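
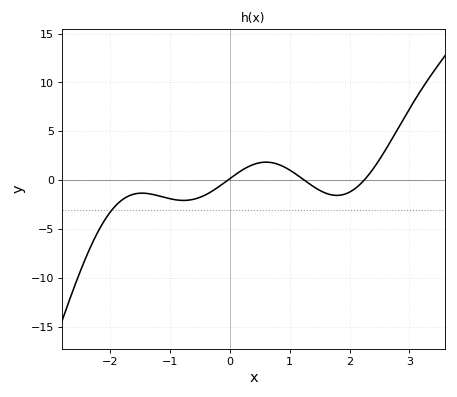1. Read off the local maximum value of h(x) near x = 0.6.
2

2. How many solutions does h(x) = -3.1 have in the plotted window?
1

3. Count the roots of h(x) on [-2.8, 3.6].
3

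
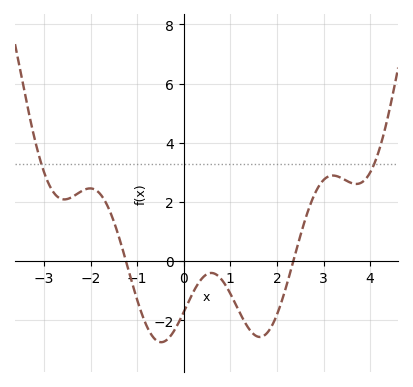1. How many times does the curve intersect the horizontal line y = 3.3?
2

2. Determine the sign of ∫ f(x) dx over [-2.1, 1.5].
negative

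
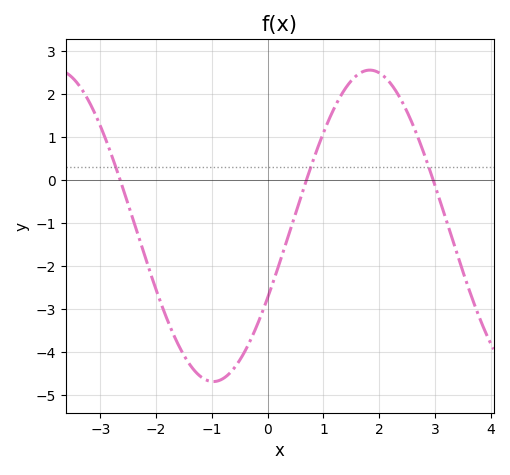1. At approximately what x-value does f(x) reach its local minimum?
-0.972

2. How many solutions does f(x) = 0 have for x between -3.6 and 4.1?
3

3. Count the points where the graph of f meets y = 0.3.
3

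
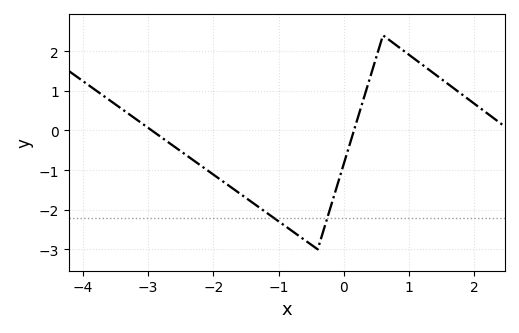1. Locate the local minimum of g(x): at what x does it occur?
-0.4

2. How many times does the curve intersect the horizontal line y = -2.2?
2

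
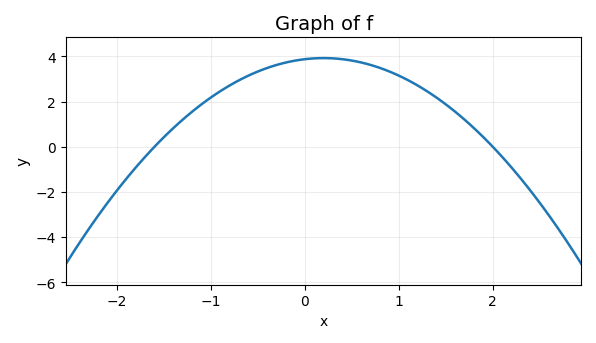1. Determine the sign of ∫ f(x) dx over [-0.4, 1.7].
positive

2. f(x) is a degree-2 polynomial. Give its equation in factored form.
y = -1.21(x + 1.6)(x - 2)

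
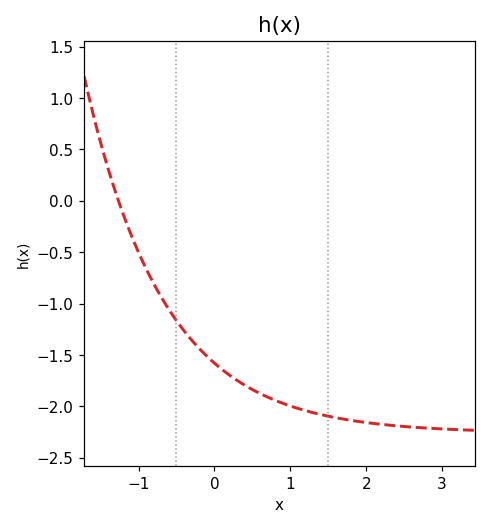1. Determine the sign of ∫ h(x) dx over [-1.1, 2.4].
negative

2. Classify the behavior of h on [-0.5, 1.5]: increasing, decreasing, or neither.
decreasing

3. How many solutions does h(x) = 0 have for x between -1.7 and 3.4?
1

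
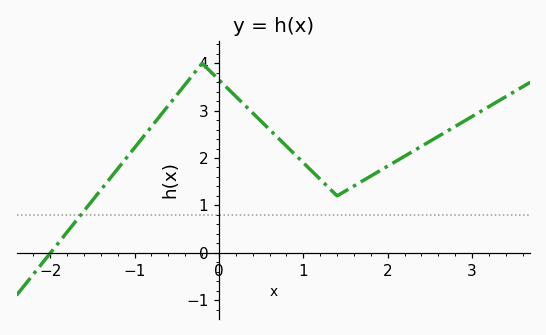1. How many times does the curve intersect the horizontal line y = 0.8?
1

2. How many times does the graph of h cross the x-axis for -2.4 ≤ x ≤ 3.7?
1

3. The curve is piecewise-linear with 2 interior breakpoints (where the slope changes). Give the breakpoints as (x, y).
(-0.2, 4); (1.4, 1.2)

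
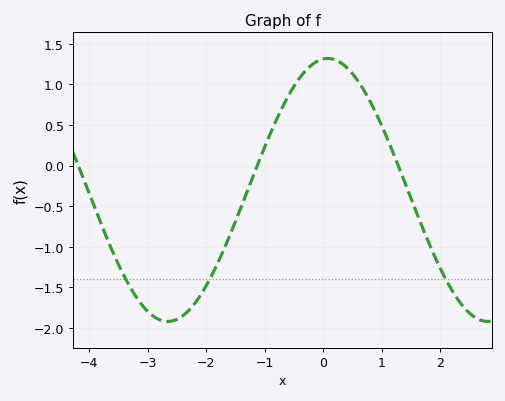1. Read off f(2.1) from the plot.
-1.41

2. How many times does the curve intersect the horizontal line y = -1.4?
3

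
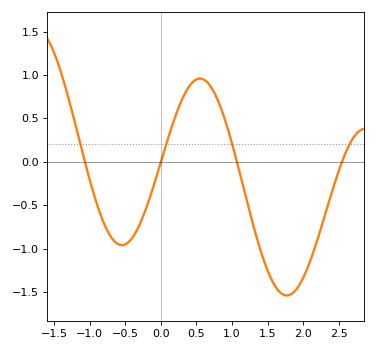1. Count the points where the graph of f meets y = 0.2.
4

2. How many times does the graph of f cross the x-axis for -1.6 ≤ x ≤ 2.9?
4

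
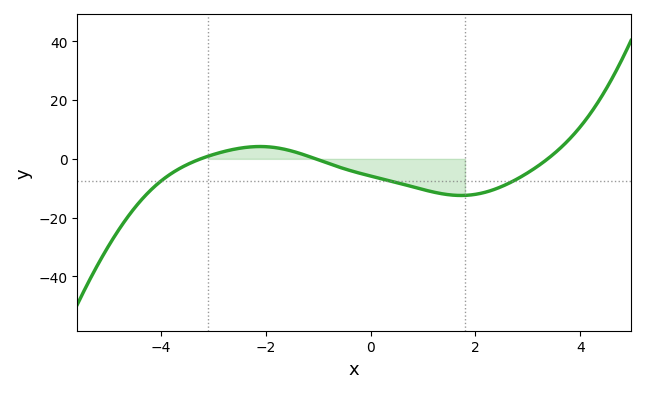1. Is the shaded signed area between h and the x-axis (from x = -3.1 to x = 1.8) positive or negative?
negative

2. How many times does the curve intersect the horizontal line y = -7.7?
3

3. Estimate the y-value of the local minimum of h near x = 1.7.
-12.5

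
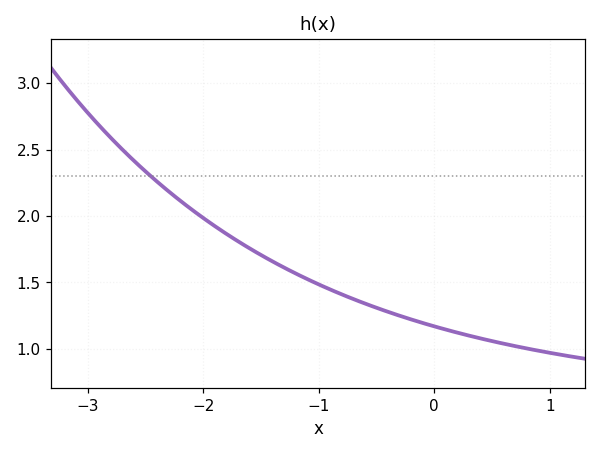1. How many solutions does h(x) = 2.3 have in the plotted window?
1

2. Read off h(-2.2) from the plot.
2.1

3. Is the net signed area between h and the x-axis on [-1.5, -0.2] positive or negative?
positive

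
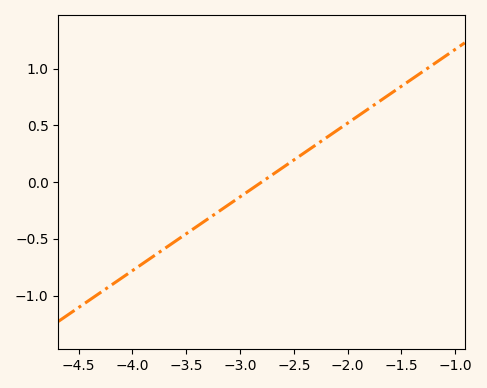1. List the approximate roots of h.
-2.8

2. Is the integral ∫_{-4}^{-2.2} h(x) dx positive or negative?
negative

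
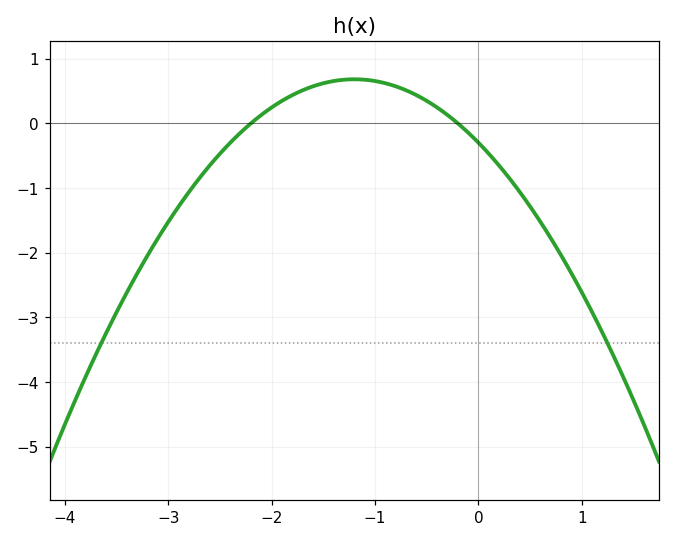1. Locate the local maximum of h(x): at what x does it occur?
-1.2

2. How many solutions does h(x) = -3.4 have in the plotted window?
2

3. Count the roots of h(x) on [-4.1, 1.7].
2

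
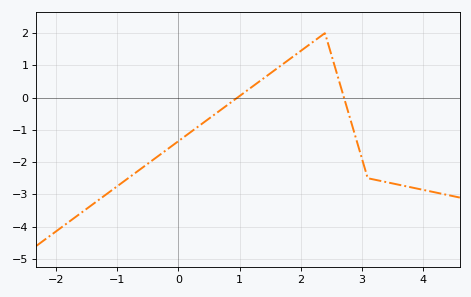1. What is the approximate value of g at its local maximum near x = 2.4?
2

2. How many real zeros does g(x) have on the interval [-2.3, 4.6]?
2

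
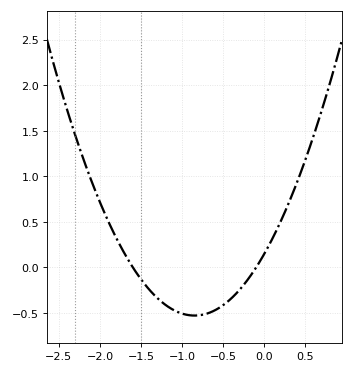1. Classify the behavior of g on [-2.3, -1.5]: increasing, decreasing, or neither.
decreasing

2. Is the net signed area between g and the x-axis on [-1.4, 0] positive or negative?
negative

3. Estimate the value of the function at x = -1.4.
-0.25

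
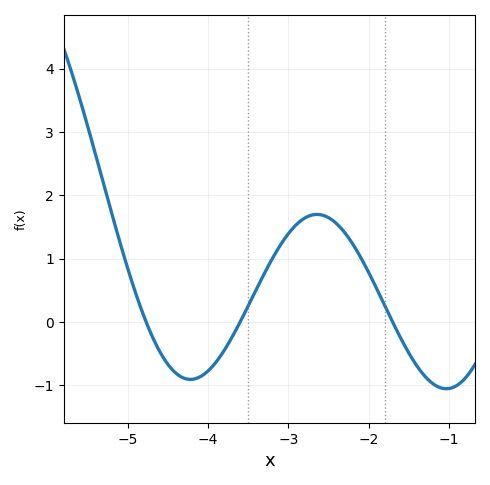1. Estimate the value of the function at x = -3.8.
-0.455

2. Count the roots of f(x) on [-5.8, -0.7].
3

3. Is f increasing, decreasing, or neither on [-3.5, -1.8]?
neither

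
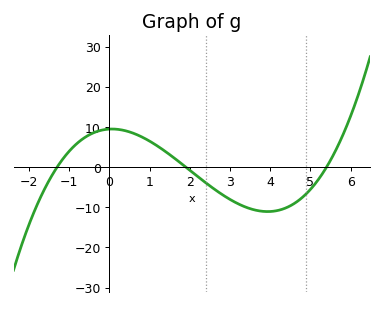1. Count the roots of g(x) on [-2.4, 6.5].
3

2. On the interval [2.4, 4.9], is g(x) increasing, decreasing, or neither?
neither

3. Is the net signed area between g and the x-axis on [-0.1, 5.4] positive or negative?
negative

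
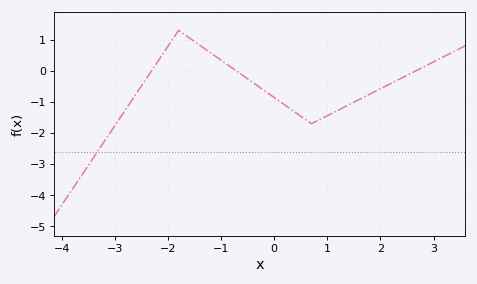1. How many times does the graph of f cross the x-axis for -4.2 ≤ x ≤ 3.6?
3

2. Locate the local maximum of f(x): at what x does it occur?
-1.8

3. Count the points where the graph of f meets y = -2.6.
1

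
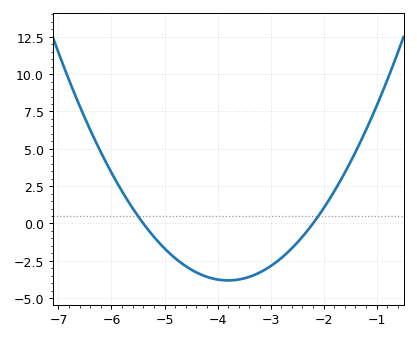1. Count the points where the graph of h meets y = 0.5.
2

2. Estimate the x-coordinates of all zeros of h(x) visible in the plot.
-5.4, -2.2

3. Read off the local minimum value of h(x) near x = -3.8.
-3.81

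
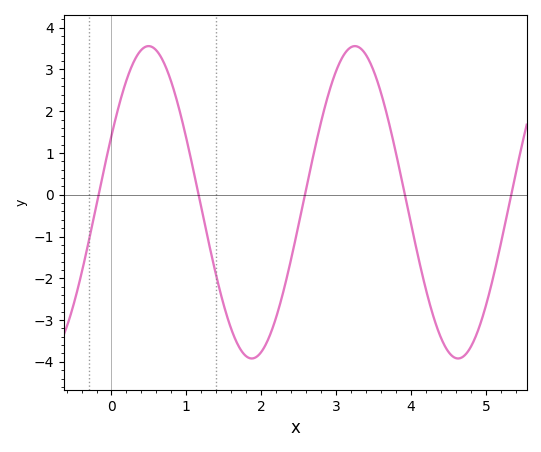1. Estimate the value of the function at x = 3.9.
0.164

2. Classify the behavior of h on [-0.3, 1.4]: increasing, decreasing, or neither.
neither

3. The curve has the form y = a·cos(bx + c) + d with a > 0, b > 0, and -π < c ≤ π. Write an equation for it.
y = 3.74cos(2.28x - 1.13) - 0.18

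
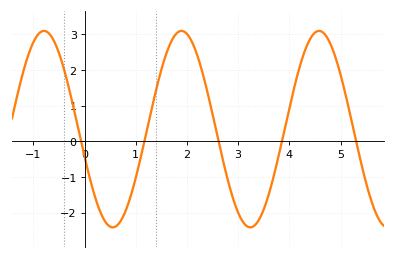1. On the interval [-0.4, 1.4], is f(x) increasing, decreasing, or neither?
neither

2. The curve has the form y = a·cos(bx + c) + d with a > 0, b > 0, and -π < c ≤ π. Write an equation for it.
y = 2.75cos(2.3x + 1.9) + 0.34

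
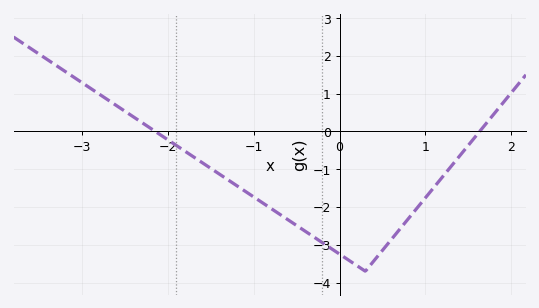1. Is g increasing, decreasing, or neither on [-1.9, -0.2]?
decreasing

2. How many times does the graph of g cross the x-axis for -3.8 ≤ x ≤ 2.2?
2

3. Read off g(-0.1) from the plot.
-3.1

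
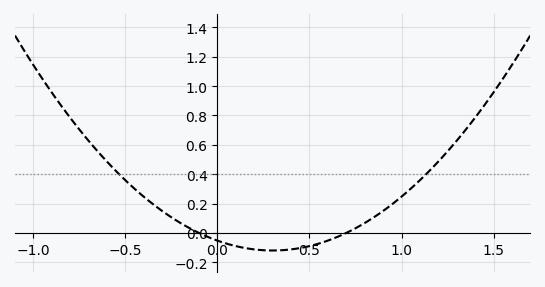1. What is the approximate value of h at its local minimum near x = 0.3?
-0.12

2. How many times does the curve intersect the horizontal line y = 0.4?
2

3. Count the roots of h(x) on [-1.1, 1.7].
2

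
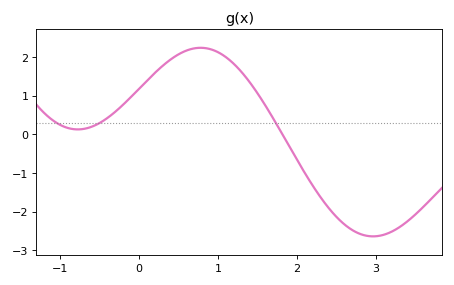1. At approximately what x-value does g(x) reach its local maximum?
0.778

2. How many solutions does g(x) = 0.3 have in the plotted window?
3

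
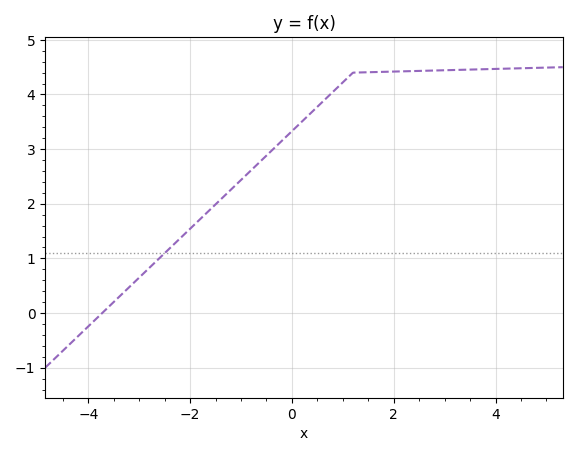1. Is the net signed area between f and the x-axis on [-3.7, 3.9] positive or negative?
positive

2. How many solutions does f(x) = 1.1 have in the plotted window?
1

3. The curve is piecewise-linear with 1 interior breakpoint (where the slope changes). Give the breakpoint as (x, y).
(1.2, 4.4)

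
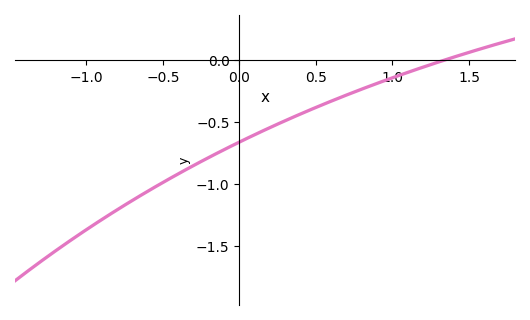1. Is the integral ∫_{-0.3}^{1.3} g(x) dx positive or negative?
negative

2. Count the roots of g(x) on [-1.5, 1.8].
1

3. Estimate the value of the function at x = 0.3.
-0.5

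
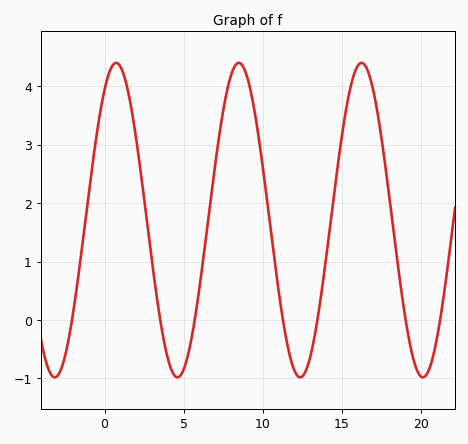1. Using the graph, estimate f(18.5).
1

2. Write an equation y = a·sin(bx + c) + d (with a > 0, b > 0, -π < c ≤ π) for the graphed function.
y = 2.69sin(0.81x + 0.98) + 1.71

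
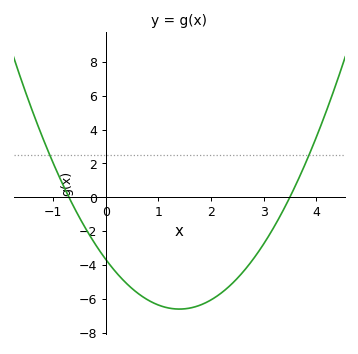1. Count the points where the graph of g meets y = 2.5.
2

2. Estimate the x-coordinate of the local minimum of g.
1.4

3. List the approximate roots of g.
-0.7, 3.5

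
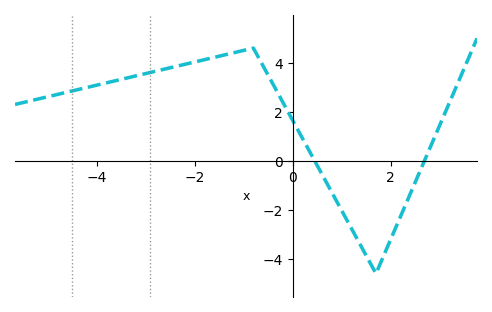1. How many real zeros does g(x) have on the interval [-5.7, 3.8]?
2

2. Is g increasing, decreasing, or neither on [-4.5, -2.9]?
increasing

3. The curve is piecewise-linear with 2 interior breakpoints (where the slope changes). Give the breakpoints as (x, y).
(-0.8, 4.6); (1.7, -4.6)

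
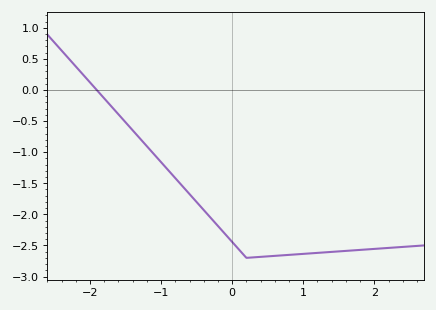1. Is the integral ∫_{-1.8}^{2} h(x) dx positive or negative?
negative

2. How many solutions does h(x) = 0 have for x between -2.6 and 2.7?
1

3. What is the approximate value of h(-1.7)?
-0.25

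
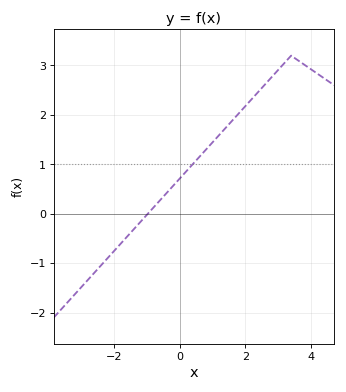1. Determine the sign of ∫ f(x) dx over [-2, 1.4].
positive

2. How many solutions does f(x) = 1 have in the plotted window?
1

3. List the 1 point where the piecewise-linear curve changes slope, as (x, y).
(3.4, 3.2)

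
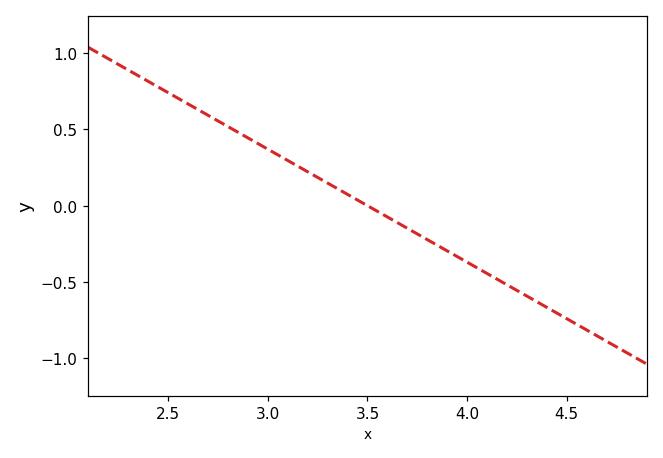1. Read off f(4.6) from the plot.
-0.8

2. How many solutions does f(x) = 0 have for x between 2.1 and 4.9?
1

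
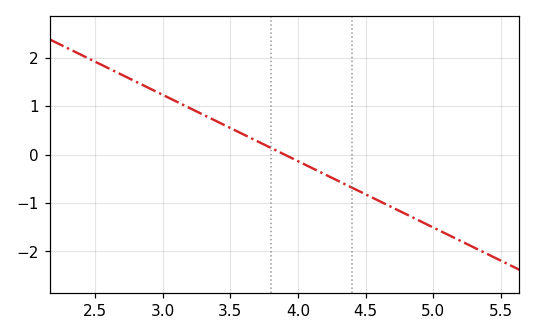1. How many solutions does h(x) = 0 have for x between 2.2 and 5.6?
1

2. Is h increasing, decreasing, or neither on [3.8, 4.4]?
decreasing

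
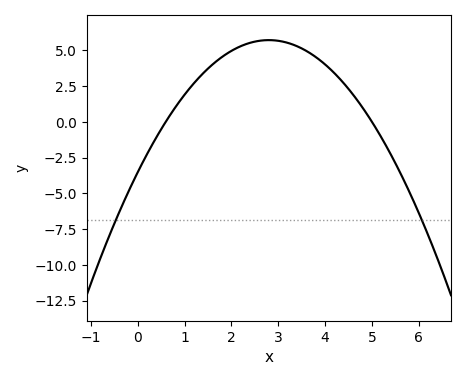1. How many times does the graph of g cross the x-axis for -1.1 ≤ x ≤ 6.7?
2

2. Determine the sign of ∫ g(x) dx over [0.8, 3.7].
positive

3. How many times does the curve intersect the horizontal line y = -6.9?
2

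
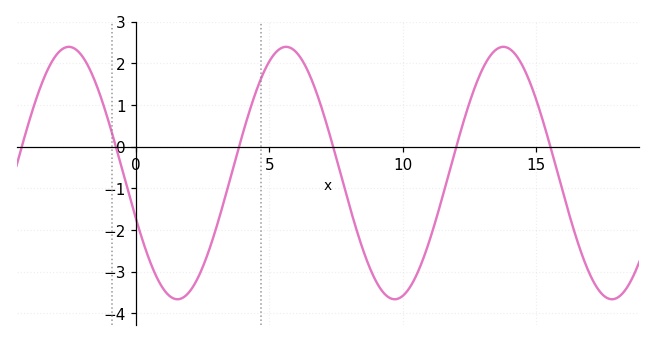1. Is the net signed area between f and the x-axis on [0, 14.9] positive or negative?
negative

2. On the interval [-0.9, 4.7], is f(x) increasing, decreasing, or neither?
neither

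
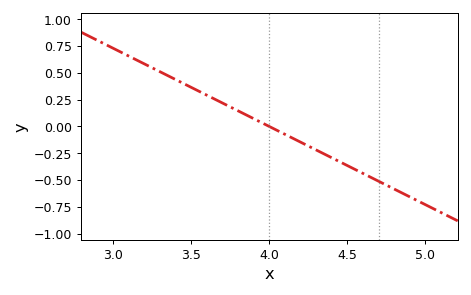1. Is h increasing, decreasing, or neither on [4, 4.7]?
decreasing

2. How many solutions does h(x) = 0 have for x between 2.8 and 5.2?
1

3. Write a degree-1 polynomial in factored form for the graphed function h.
y = -0.73(x - 4)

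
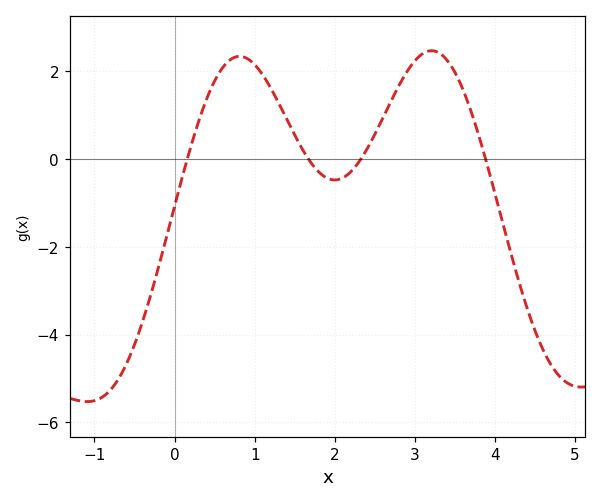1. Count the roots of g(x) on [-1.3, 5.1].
4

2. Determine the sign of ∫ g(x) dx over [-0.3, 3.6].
positive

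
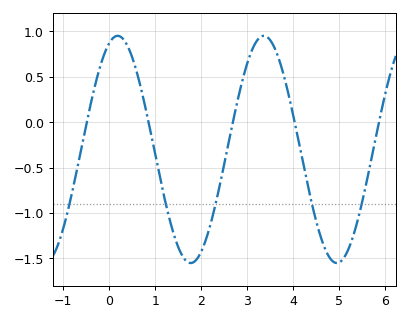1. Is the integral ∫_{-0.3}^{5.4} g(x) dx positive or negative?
negative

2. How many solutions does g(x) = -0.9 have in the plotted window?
5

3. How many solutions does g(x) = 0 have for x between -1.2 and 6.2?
5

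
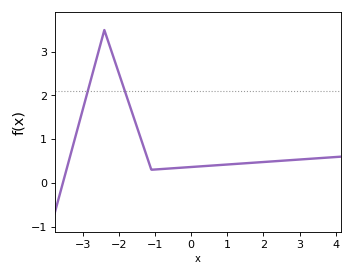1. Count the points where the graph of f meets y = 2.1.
2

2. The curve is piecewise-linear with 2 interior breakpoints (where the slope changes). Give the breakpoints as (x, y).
(-2.4, 3.5); (-1.1, 0.3)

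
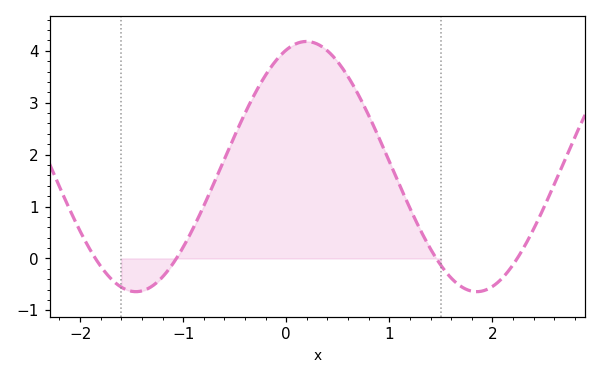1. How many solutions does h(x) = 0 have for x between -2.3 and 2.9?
4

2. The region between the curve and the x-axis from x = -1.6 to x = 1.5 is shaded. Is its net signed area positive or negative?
positive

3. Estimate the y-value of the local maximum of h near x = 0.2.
4.2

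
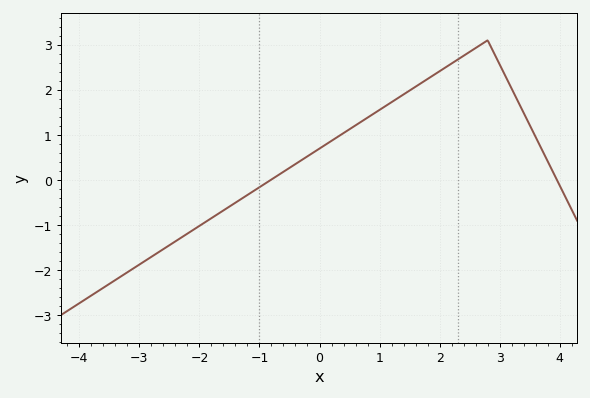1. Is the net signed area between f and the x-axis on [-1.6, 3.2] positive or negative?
positive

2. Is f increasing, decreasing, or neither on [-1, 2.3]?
increasing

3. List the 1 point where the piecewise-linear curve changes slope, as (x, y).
(2.8, 3.1)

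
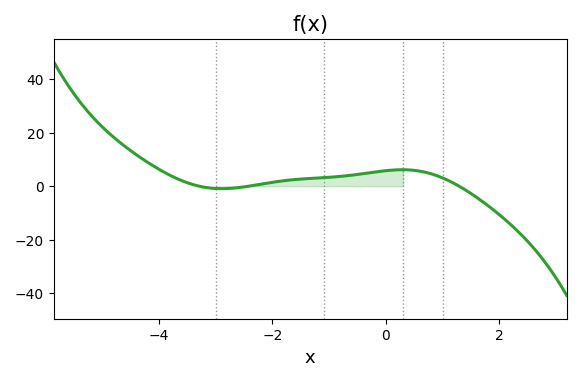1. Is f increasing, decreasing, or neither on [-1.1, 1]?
neither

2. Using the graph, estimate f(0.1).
6.02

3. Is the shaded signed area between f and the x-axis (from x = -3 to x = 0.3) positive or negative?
positive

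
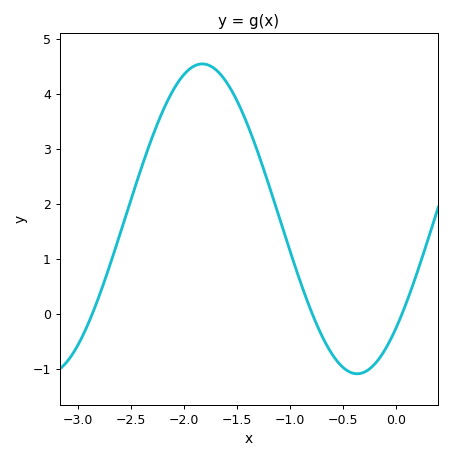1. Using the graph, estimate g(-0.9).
0.6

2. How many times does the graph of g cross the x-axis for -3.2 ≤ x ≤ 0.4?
3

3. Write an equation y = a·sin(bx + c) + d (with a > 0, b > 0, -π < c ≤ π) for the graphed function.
y = 2.81sin(2.1x - 0.78) + 1.73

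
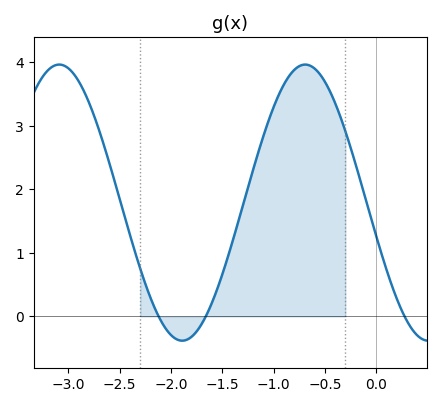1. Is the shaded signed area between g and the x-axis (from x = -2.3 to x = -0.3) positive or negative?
positive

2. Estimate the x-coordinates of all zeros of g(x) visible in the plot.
-2.1, -1.7, 0.3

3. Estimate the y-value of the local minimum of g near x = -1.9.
-0.4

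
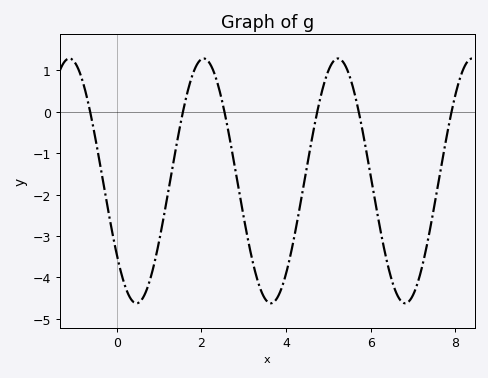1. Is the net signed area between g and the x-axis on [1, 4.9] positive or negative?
negative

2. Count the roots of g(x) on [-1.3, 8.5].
6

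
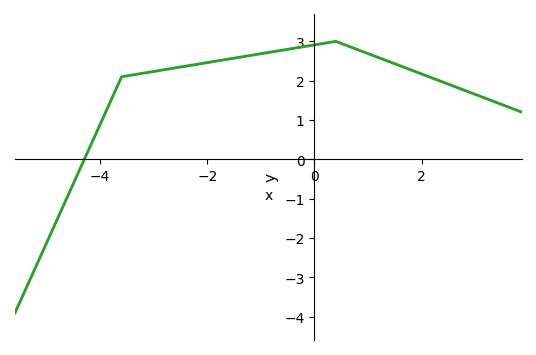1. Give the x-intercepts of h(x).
-4.2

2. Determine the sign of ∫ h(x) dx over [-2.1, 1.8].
positive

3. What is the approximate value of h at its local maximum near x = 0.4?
3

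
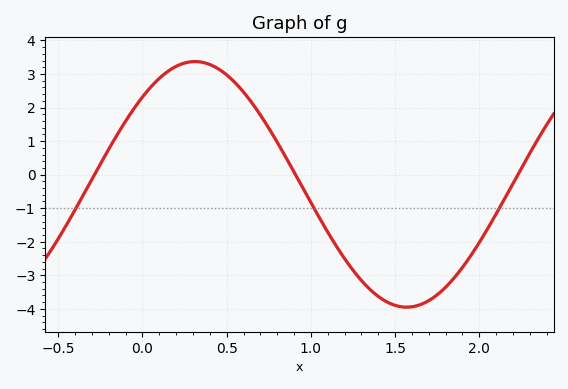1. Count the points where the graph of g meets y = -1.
3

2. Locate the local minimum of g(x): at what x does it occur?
1.55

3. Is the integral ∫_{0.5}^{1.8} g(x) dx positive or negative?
negative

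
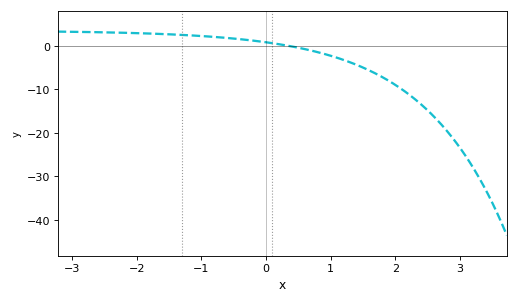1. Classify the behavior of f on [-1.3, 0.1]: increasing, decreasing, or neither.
decreasing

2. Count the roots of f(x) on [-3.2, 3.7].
1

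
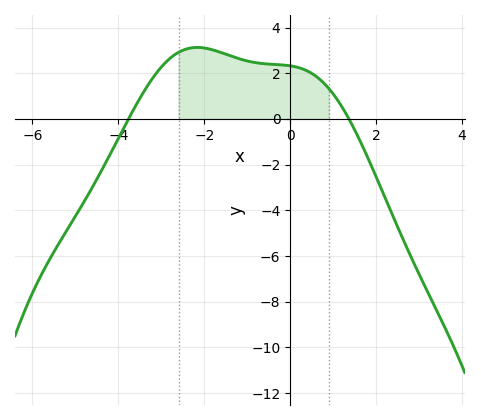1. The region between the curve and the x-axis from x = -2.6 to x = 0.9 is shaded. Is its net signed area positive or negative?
positive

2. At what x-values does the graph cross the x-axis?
-3.76, 1.37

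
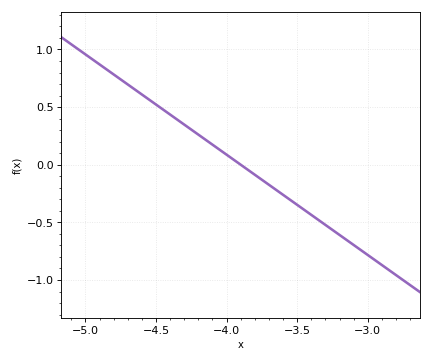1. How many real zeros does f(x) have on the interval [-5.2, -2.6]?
1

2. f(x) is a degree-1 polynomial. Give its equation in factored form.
y = -0.87(x + 3.9)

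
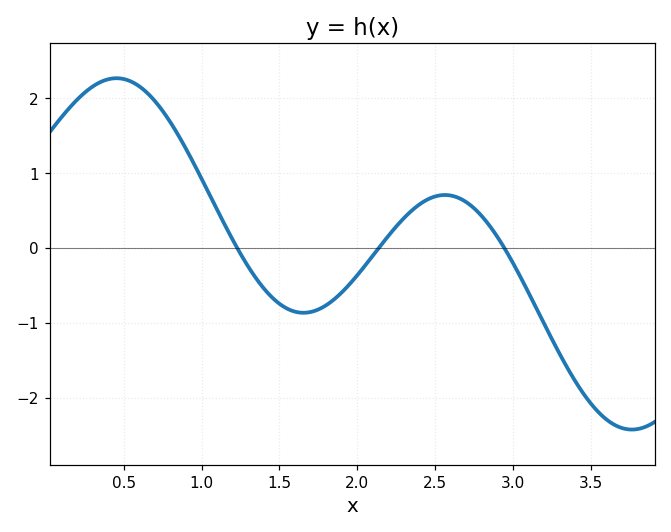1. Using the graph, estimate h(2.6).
0.7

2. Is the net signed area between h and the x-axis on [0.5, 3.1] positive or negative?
positive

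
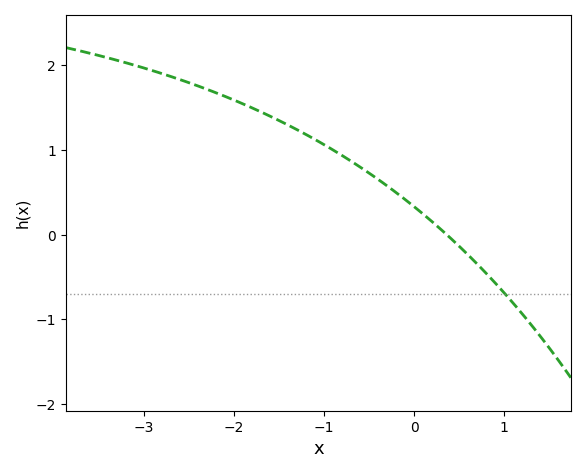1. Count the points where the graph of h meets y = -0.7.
1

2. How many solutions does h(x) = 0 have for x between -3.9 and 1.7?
1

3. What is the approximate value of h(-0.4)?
0.653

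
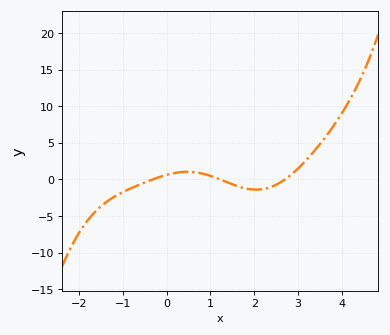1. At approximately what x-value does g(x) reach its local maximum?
0.5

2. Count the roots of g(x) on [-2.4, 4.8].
3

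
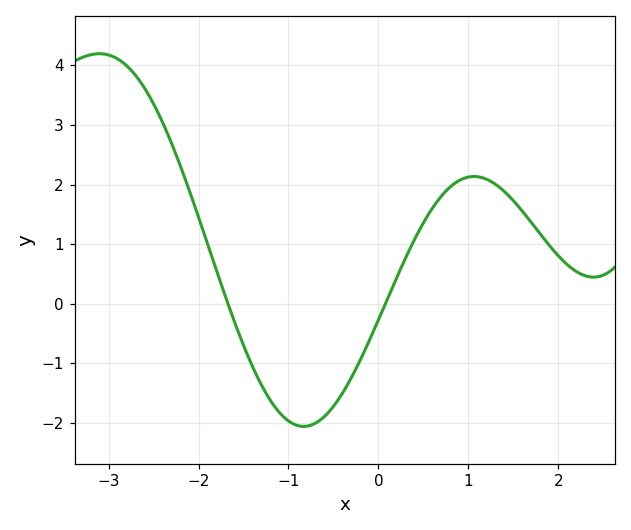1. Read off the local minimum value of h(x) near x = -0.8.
-2.06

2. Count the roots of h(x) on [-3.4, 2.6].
2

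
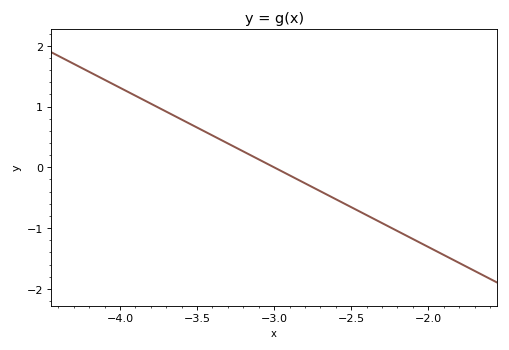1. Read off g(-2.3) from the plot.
-0.917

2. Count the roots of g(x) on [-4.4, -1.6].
1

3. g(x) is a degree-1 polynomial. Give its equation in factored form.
y = -1.31(x + 3)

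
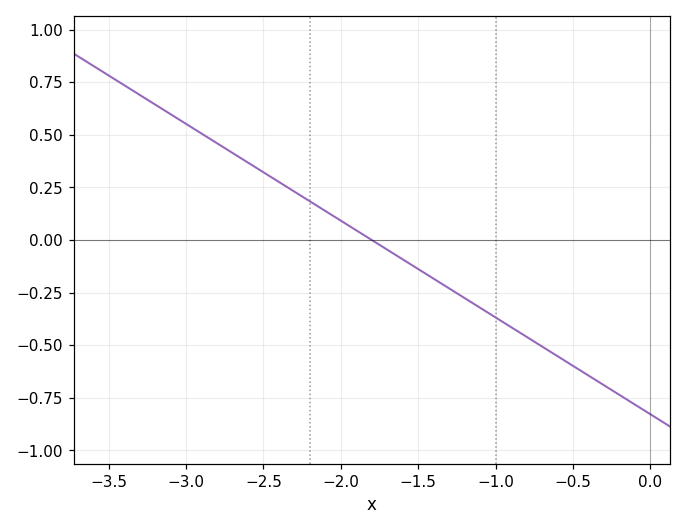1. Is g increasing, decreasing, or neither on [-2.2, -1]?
decreasing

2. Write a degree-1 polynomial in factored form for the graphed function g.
y = -0.46(x + 1.8)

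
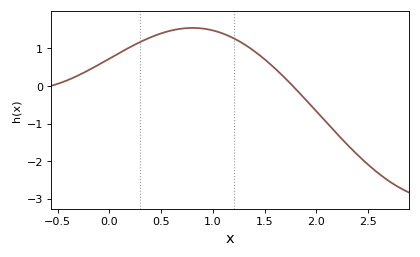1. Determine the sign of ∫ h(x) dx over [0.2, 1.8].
positive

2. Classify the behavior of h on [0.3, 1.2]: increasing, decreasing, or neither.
neither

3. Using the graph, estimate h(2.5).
-2.1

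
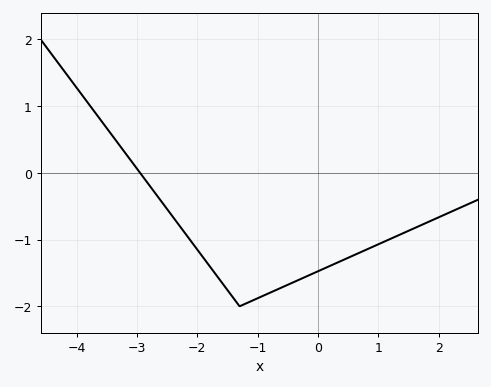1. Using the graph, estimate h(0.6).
-1.23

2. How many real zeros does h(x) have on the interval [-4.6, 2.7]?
1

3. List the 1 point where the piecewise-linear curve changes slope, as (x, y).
(-1.3, -2)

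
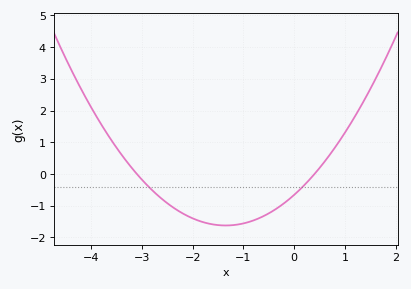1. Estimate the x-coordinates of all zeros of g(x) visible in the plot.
-3.1, 0.4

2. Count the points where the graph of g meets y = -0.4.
2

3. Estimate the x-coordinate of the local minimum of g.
-1.35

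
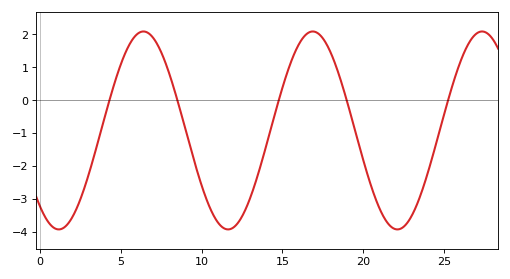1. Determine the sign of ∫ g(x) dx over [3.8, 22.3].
negative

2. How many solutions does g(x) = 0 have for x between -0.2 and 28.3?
5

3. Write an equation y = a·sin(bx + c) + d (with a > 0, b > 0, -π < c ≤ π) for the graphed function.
y = 3.01sin(0.6x - 2.27) - 0.92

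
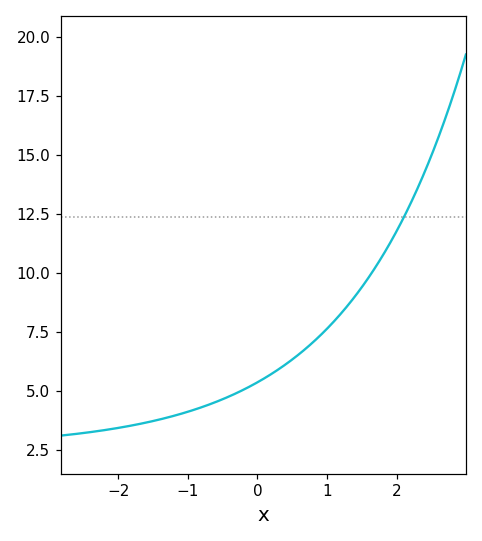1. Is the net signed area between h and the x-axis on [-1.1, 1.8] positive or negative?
positive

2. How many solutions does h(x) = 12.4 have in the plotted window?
1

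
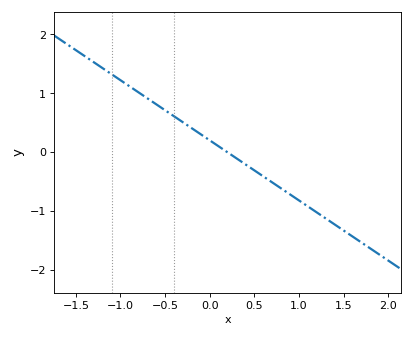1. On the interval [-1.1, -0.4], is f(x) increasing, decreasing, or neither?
decreasing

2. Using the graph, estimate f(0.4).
-0.2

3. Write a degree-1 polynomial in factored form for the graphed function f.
y = -1.02(x - 0.2)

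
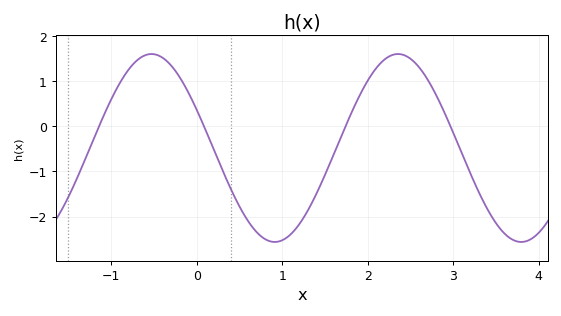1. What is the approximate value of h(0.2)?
-0.515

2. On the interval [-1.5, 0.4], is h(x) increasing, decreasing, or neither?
neither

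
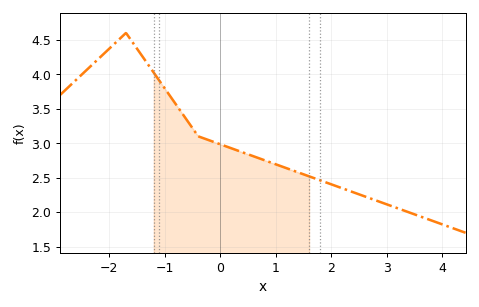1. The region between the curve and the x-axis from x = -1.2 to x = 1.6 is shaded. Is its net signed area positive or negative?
positive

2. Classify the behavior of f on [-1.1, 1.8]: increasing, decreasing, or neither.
decreasing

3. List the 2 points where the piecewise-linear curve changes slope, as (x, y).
(-1.7, 4.6); (-0.4, 3.1)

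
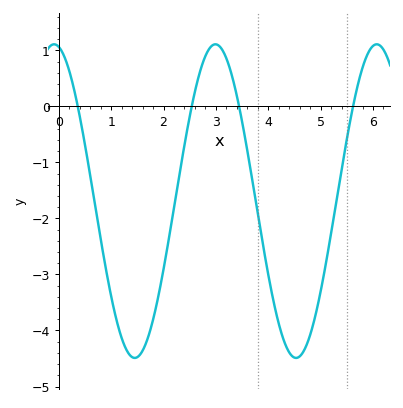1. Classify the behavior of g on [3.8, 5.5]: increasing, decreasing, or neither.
neither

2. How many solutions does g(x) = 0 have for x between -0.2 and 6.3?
4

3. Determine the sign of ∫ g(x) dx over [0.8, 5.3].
negative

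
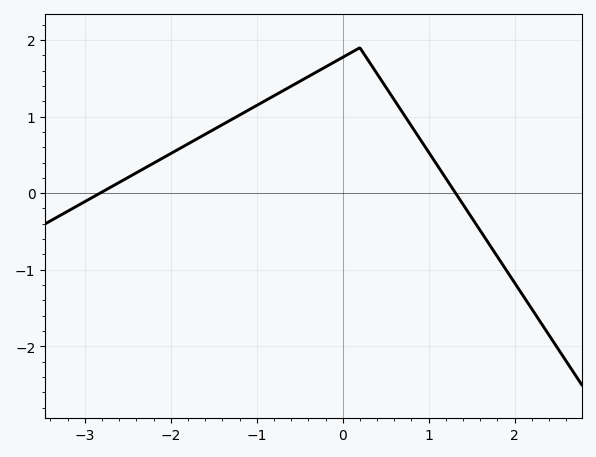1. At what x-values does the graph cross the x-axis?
-2.82, 1.31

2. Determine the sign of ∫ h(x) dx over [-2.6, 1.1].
positive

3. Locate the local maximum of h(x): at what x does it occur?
0.199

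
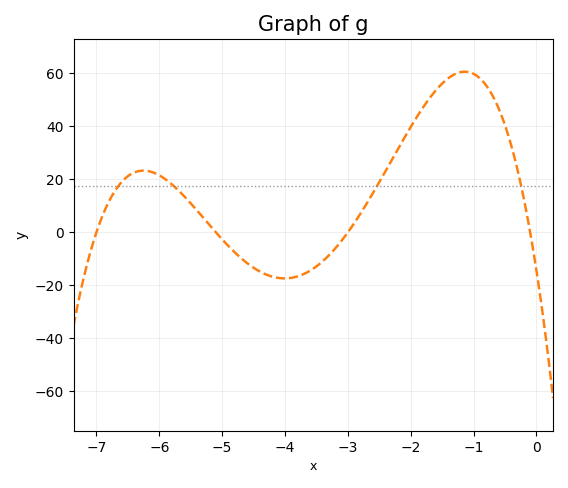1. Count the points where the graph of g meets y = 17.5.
4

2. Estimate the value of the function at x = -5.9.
20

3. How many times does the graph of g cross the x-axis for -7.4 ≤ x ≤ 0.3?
4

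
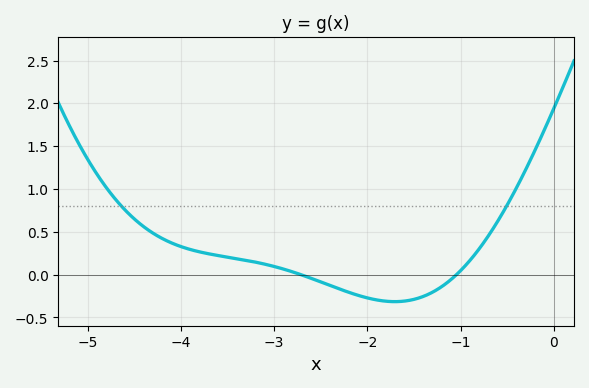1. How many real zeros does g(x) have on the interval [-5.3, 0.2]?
2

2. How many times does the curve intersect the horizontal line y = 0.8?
2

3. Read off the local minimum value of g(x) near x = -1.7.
-0.3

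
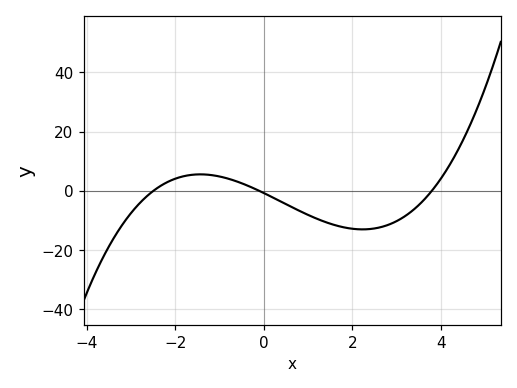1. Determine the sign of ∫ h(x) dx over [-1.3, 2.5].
negative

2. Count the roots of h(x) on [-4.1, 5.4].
3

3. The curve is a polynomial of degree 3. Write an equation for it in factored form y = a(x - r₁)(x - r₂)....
y = 0.75(x + 2.5)(x + 0.1)(x - 3.8)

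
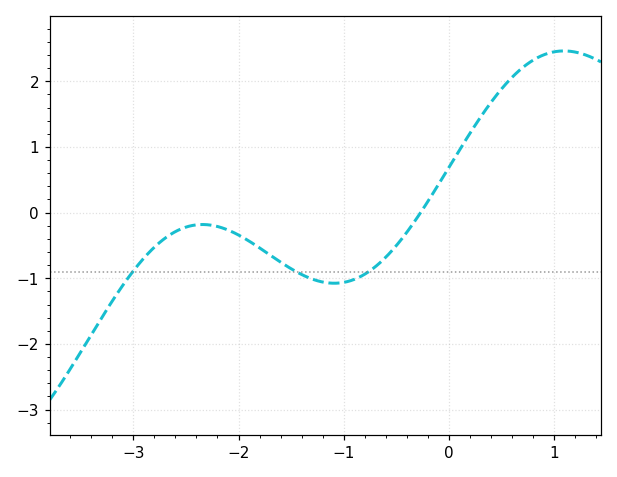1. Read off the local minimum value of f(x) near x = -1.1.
-1.1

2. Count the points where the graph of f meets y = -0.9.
3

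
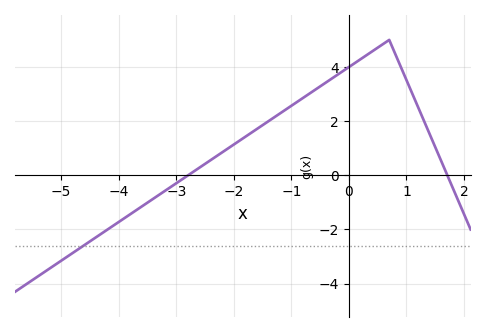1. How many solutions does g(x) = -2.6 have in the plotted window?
1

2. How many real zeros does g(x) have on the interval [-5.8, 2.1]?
2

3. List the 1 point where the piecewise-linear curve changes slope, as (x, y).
(0.7, 5)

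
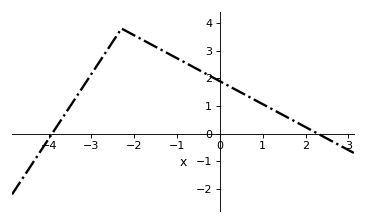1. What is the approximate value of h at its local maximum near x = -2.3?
3.8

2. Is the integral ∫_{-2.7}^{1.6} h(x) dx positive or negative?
positive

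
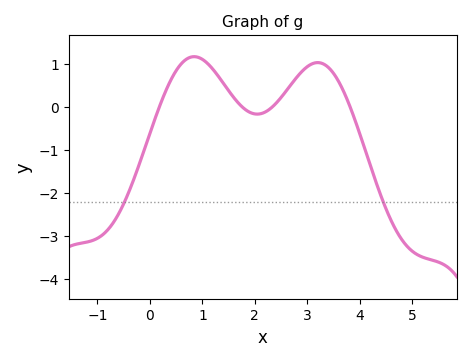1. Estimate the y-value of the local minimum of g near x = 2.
-0.166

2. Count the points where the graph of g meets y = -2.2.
2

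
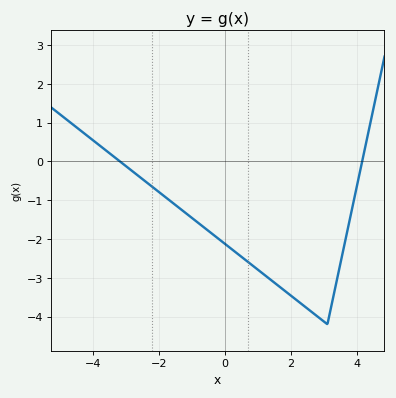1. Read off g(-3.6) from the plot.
0.283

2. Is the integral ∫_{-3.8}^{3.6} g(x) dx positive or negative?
negative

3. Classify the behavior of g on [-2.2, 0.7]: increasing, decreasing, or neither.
decreasing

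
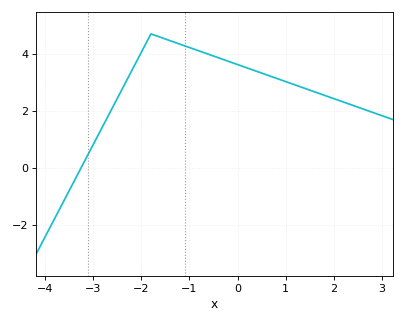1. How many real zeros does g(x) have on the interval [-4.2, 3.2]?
1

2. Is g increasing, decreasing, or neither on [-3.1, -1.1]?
neither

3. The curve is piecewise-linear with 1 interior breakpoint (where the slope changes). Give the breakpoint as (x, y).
(-1.8, 4.7)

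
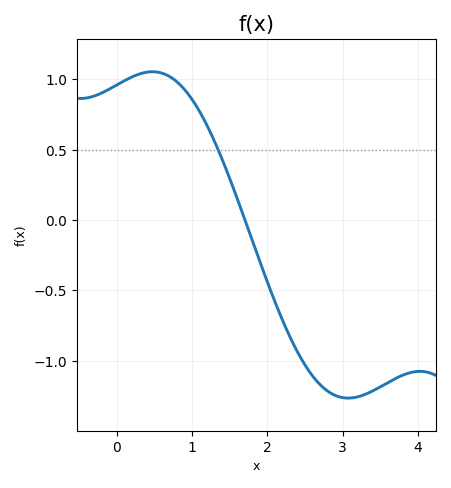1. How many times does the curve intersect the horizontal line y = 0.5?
1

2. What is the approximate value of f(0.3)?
1.05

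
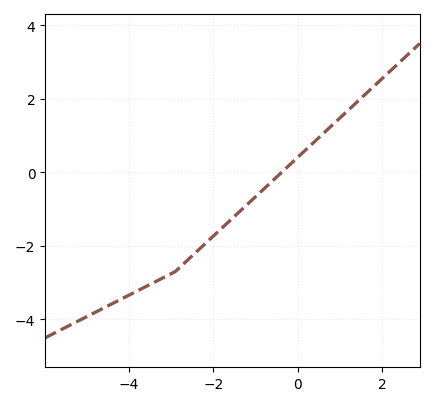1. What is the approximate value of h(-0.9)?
-0.559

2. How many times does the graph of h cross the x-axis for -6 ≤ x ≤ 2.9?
1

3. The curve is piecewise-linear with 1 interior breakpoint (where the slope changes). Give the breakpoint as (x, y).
(-2.9, -2.7)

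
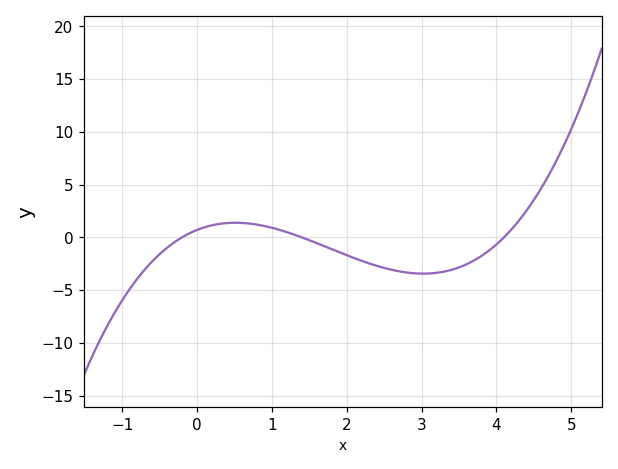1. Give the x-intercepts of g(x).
-0.2, 1.4, 4.1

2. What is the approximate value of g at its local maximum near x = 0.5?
1.5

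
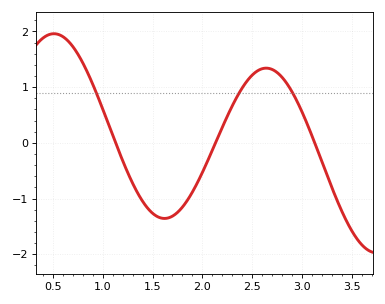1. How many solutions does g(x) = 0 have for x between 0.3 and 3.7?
3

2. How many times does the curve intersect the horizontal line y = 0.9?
3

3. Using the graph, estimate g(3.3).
-0.8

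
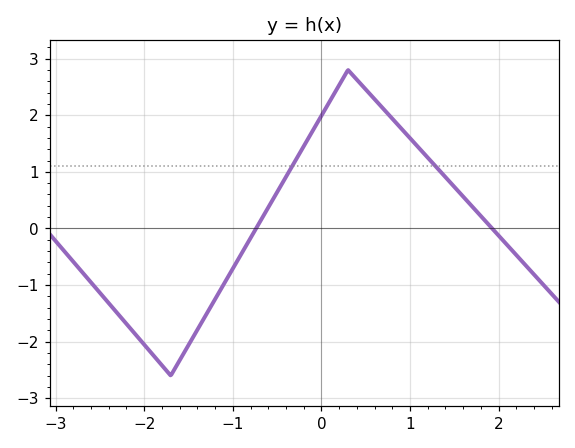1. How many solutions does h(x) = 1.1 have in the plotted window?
2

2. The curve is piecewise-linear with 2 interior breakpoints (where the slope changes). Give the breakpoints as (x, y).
(-1.7, -2.6); (0.3, 2.8)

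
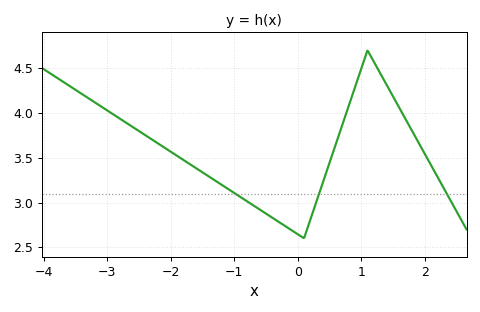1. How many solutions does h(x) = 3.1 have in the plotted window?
3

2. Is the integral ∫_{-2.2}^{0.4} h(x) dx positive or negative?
positive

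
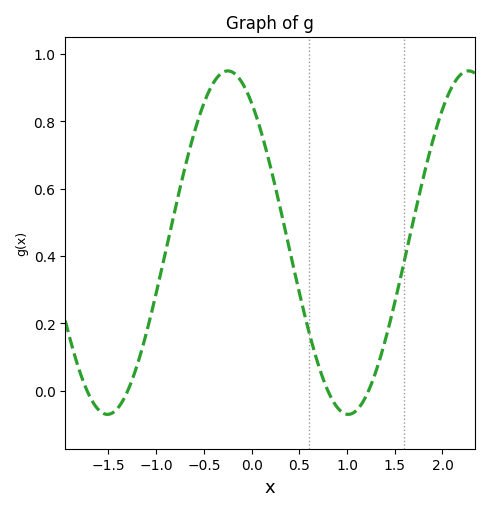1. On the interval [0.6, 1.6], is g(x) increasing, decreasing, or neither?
neither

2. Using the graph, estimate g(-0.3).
0.94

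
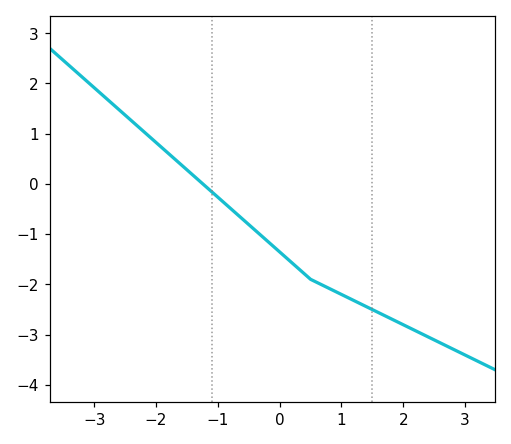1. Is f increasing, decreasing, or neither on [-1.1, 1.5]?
decreasing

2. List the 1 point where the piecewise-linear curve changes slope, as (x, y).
(0.5, -1.9)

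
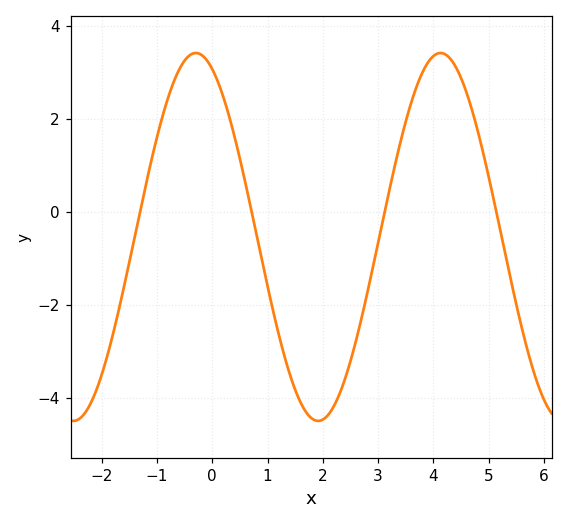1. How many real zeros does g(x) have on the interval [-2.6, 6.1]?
4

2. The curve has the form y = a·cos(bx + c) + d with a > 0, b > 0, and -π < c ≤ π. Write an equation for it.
y = 3.95cos(1.42x + 0.422) - 0.54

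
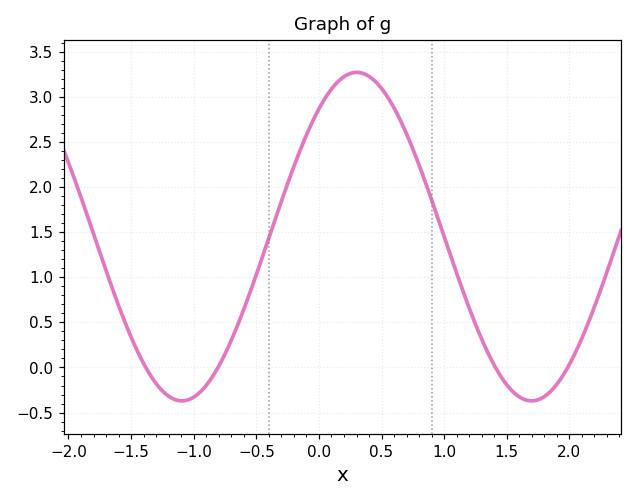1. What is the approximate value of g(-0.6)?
0.645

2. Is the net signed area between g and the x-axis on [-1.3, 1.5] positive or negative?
positive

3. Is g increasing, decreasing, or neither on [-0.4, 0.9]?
neither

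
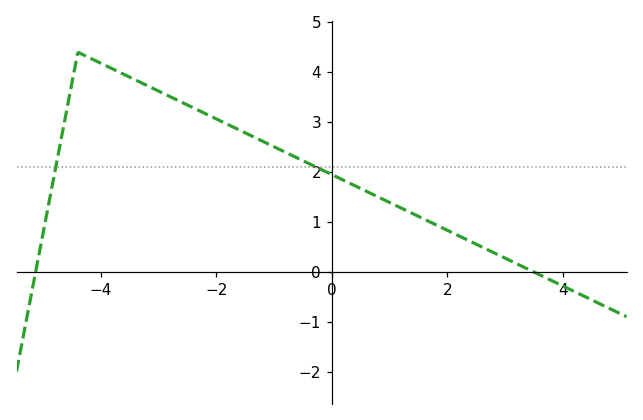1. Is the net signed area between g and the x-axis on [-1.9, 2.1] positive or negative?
positive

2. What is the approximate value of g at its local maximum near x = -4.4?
4.4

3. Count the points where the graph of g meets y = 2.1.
2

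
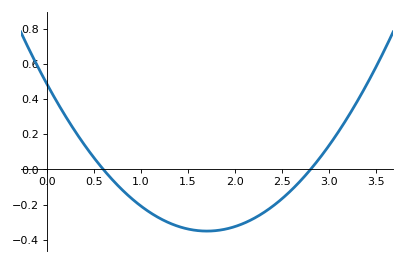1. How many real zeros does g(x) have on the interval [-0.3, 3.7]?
2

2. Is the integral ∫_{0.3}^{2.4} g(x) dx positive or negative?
negative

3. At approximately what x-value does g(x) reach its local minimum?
1.7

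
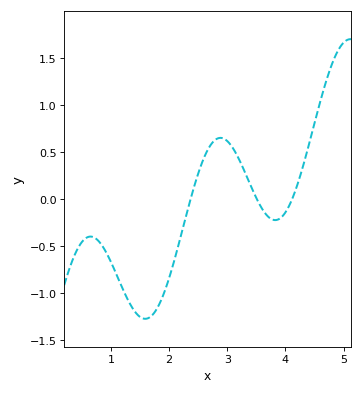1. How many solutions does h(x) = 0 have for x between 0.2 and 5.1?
3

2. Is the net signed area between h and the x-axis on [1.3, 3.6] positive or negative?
negative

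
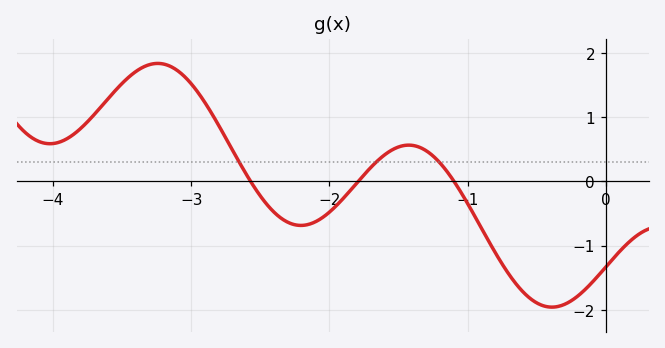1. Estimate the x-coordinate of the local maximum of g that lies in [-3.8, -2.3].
-3.24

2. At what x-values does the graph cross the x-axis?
-2.57, -1.79, -1.1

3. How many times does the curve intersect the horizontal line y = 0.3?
3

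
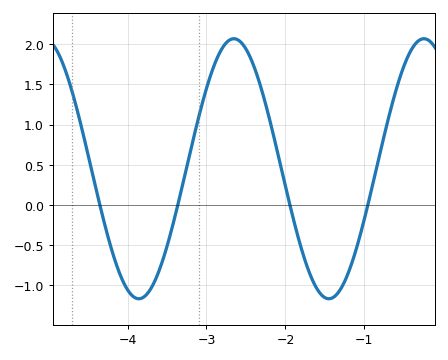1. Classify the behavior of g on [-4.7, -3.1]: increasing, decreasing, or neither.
neither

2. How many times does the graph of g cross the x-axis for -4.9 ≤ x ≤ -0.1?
4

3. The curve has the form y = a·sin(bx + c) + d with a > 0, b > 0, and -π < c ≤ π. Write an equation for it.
y = 1.62sin(2.6x + 2.2) + 0.45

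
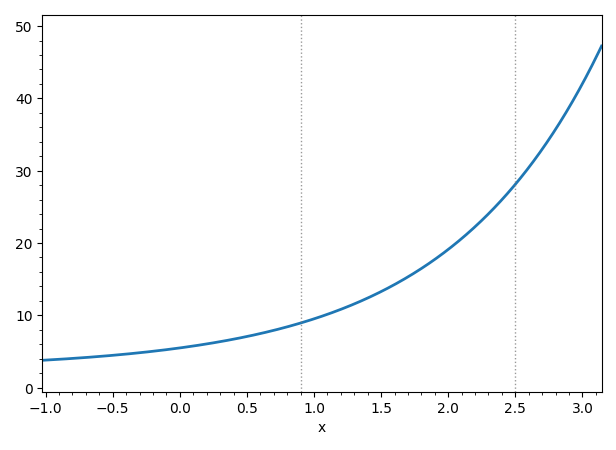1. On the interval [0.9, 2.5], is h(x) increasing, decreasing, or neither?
increasing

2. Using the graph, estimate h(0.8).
8.41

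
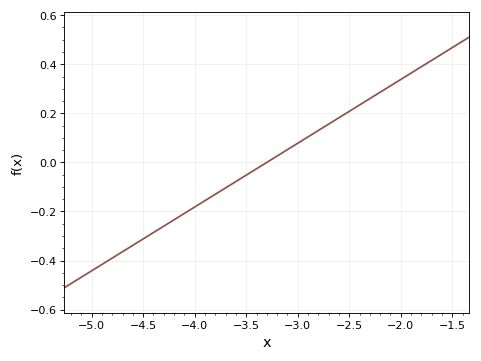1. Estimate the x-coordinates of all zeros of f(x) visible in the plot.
-3.3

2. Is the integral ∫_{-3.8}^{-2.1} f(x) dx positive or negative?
positive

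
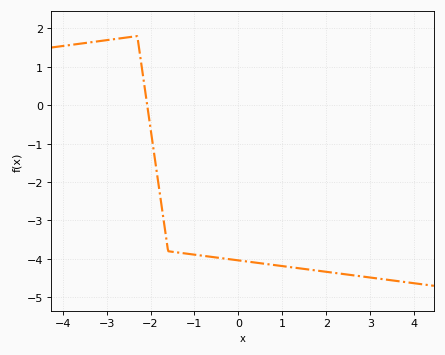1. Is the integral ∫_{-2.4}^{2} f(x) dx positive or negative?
negative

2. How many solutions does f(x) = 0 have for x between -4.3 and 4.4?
1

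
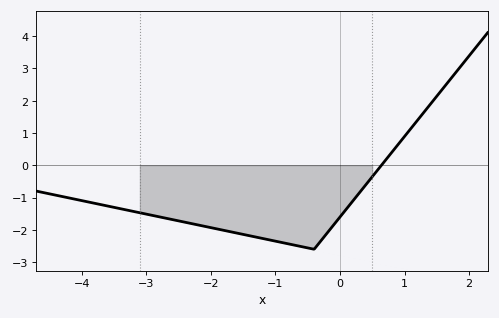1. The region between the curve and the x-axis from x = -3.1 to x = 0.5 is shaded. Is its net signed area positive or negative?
negative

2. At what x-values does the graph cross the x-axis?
0.643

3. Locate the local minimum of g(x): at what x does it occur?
-0.401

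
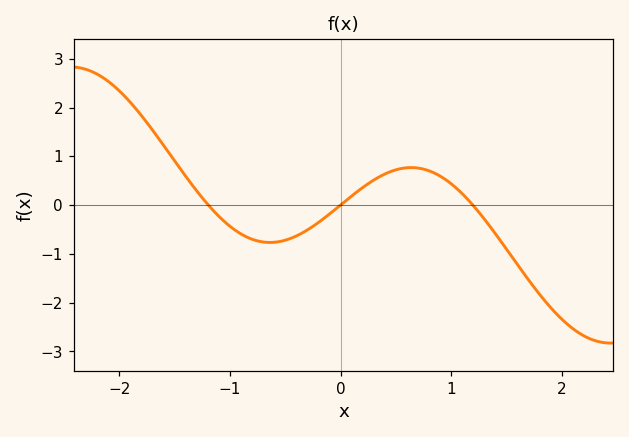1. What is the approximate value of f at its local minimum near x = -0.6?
-0.768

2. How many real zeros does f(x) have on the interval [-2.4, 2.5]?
3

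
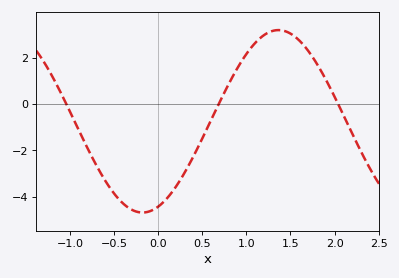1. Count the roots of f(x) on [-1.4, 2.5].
3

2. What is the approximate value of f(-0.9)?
-1.2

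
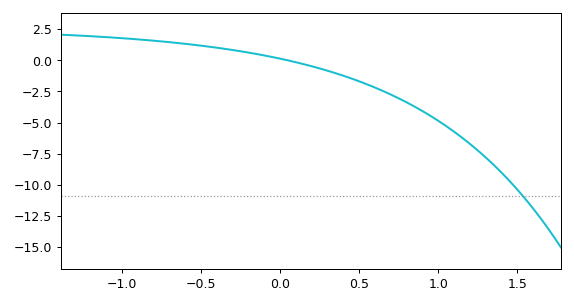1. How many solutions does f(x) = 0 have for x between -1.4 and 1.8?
1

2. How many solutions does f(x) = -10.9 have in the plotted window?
1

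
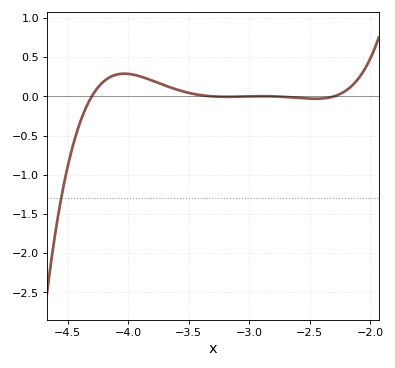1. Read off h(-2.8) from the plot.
0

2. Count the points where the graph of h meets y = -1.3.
1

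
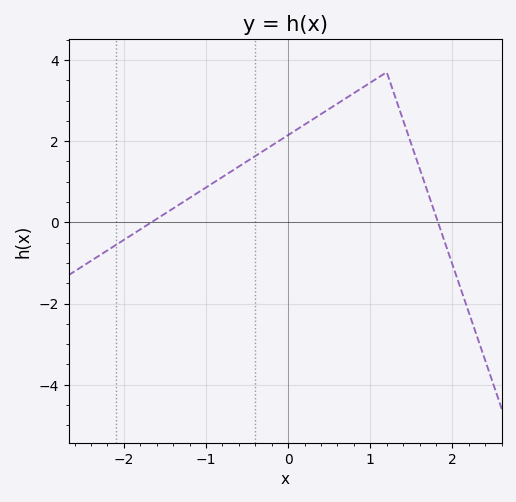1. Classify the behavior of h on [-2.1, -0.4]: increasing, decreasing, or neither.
increasing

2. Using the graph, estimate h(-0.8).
1.12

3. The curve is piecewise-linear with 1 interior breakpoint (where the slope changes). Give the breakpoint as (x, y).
(1.2, 3.7)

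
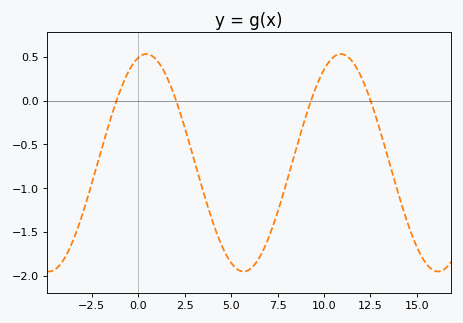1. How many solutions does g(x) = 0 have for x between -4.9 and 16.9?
4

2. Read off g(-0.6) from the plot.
0.3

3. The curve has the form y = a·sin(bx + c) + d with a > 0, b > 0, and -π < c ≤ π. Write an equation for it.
y = 1.24sin(0.6x + 1.3) - 0.71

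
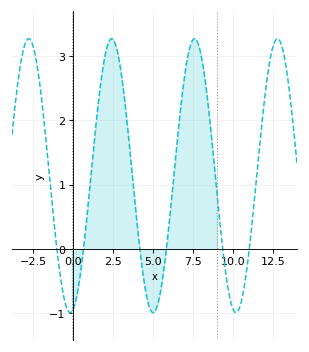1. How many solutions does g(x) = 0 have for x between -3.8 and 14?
6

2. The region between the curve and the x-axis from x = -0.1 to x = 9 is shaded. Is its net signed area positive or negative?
positive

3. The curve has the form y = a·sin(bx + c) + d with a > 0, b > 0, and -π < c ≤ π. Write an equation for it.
y = 2.13sin(1.21x - 1.34) + 1.14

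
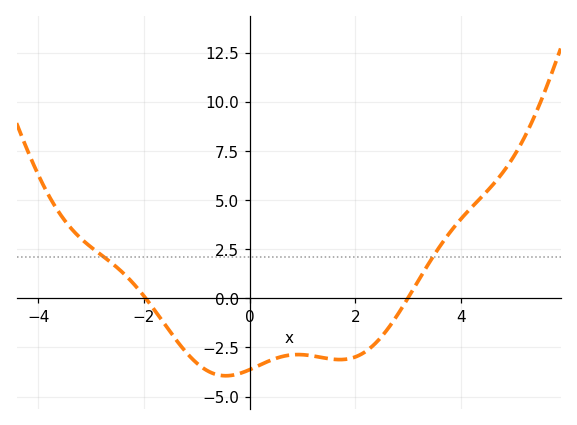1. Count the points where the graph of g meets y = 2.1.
2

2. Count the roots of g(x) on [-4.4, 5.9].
2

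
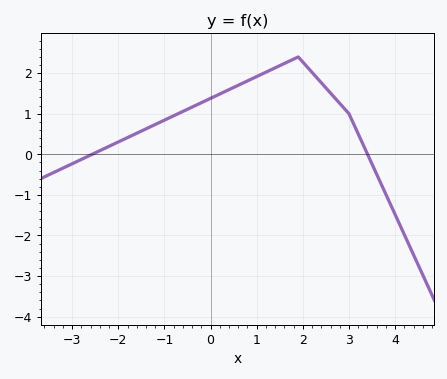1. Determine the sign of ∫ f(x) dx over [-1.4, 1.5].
positive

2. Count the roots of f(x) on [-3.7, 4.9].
2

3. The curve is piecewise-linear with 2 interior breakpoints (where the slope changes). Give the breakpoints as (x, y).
(1.9, 2.4); (3, 1)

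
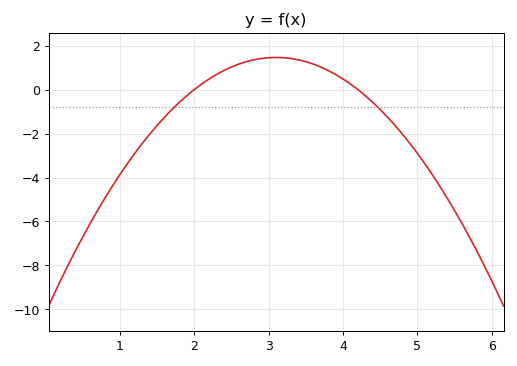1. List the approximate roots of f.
2, 4.2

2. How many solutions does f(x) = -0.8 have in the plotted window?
2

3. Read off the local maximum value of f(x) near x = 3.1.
1.4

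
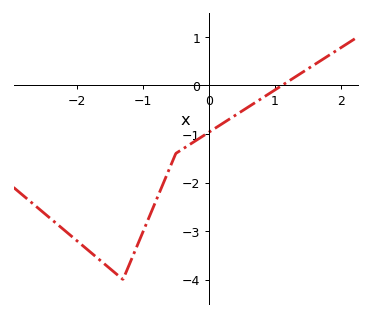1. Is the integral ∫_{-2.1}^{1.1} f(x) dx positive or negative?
negative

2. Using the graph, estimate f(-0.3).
-1.2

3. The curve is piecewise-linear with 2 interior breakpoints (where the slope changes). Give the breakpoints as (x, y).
(-1.3, -4); (-0.5, -1.4)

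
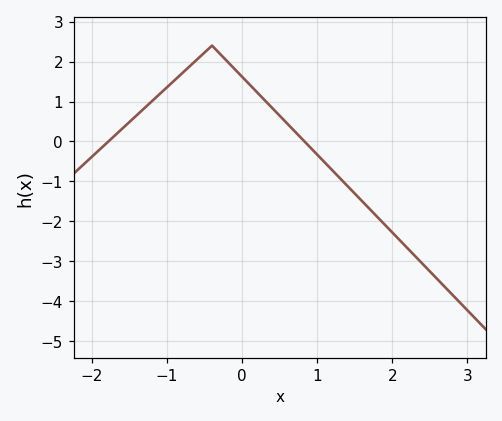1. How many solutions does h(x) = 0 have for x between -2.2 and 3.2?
2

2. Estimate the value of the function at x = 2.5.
-3.25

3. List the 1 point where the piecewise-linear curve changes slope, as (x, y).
(-0.4, 2.4)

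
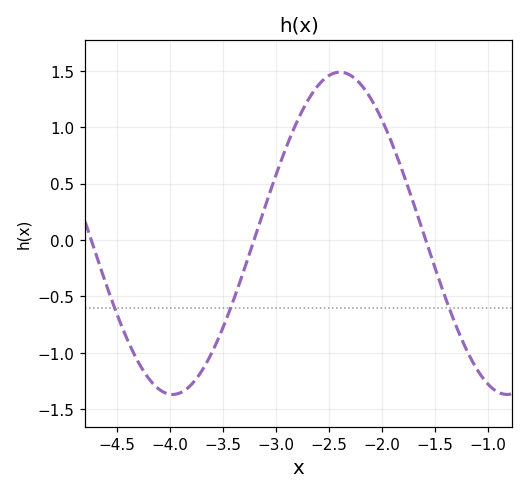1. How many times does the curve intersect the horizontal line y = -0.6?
3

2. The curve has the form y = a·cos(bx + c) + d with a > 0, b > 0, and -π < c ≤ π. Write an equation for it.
y = 1.43cos(1.99x - 1.51) + 0.06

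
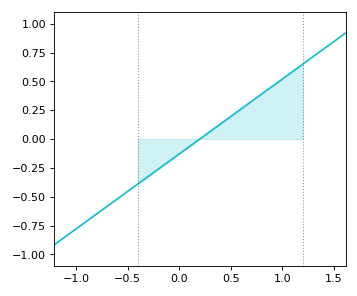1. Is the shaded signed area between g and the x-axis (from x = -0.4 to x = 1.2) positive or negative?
positive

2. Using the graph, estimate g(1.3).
0.7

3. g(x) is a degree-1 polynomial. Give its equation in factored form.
y = 0.65(x - 0.2)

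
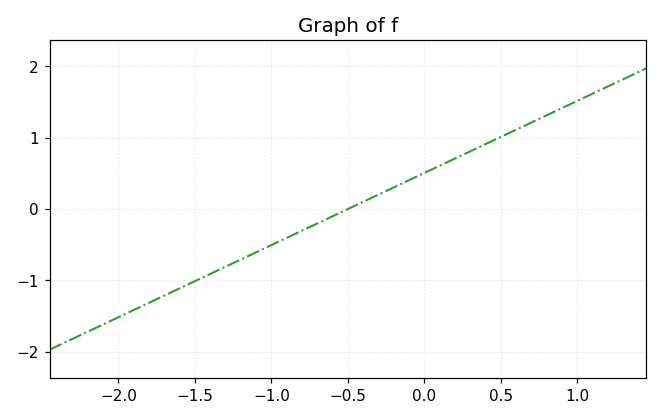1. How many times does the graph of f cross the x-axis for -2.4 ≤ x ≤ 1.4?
1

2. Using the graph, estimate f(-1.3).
-0.808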